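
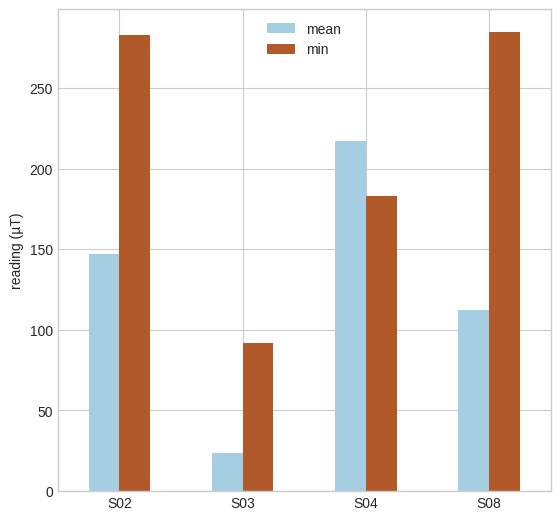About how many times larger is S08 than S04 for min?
≈ 1.57×

S08 ≈ 275, S04 ≈ 175; 275/175 ≈ 1.57.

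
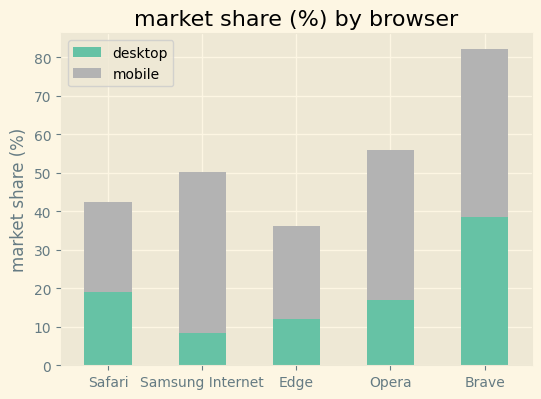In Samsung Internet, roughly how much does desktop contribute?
≈ 10

desktop top ≈ 10, bottom ≈ 0; segment ≈ 10.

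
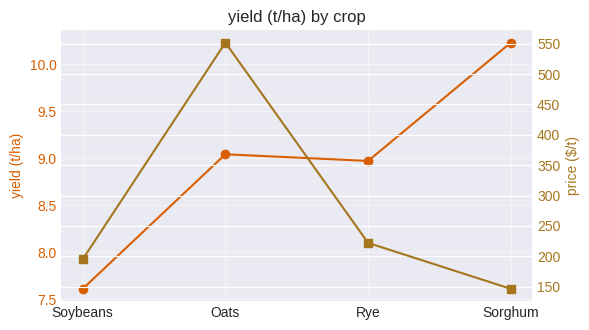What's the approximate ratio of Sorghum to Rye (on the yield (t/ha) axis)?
Sorghum ≈ 10.0, Rye ≈ 9.0; 10.0/9.0 ≈ 1.11.

≈ 1.11×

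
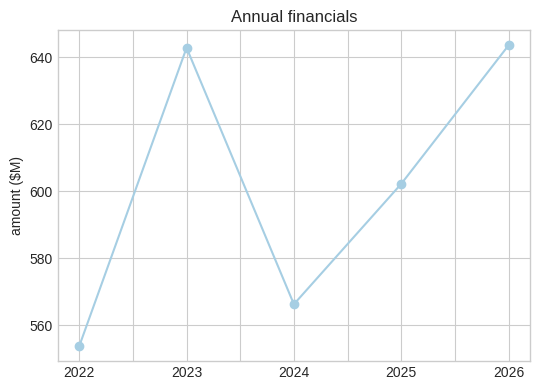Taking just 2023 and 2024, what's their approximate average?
≈ 605

(640 + 570) / 2 ≈ 605.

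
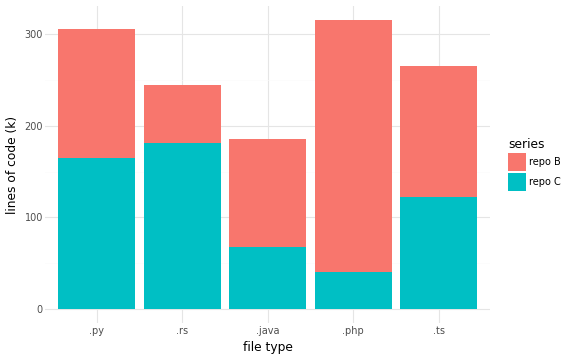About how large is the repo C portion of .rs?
≈ 200

repo C top ≈ 200, bottom ≈ 0; segment ≈ 200.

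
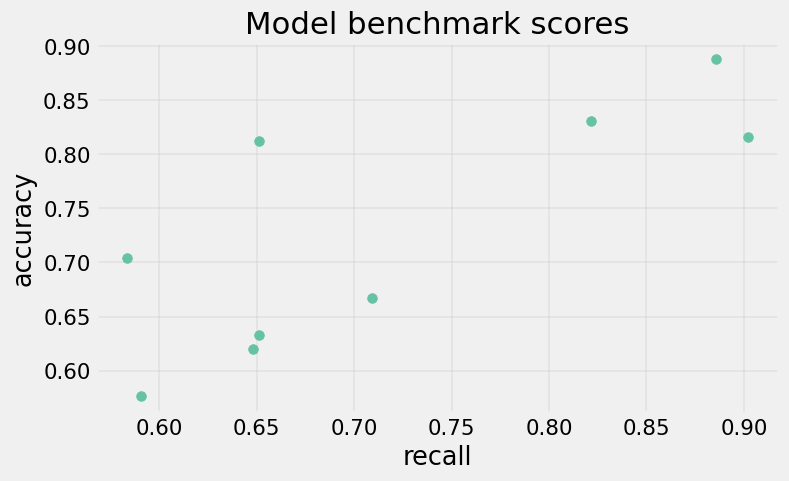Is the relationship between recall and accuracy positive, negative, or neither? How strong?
Points are positively correlated; strong (|r| ≈ 0.8).

positive, strong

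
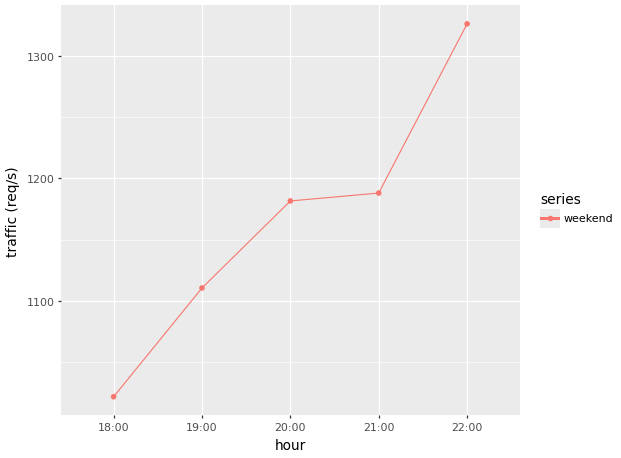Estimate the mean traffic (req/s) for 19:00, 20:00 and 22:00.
(1100 + 1200 + 1350) / 3 ≈ 1217.

≈ 1217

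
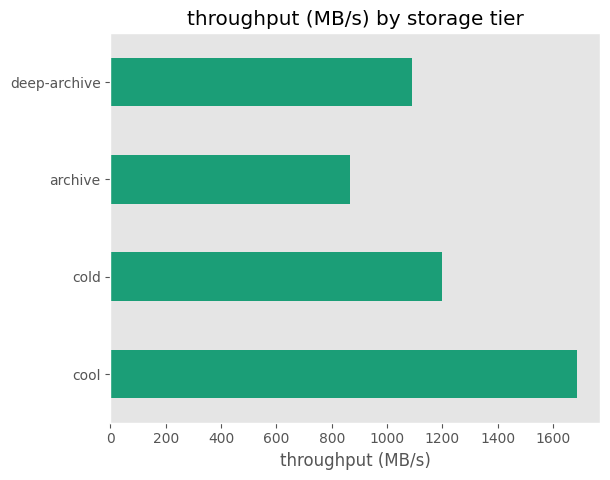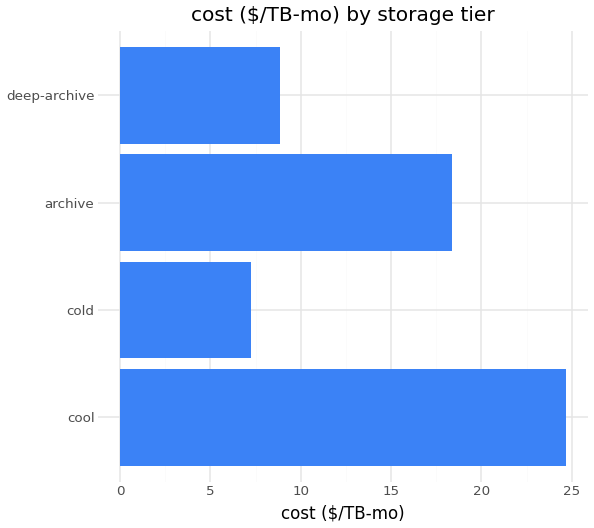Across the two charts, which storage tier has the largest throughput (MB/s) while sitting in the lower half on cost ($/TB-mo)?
cold

Chart 2 median cost ($/TB-mo) ≈ 15; below-median storage tiers: cold, deep-archive. Among those, cold has the highest throughput (MB/s) (≈ 1200).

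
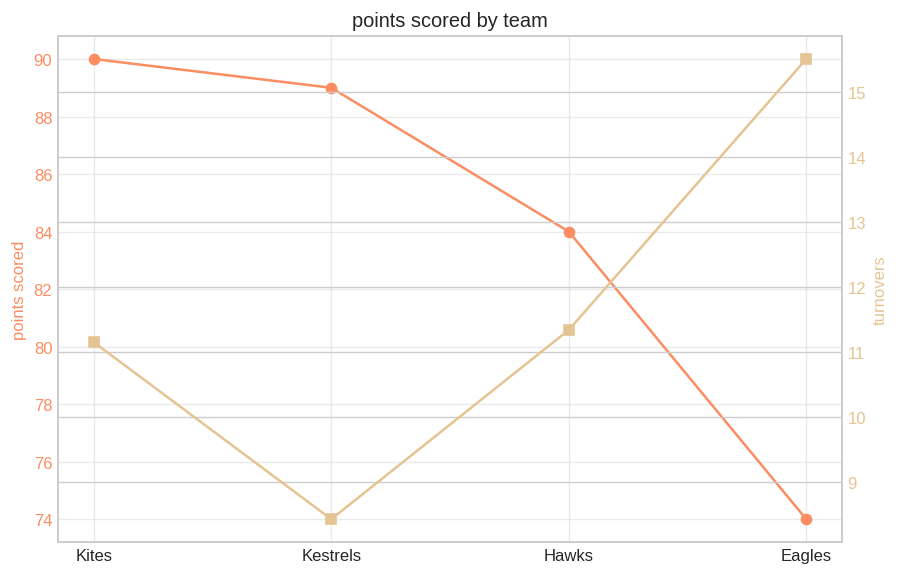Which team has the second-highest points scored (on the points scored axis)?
Kestrels

Top 3 (on the points scored axis): Kites ≈ 90, Kestrels ≈ 88, Hawks ≈ 84.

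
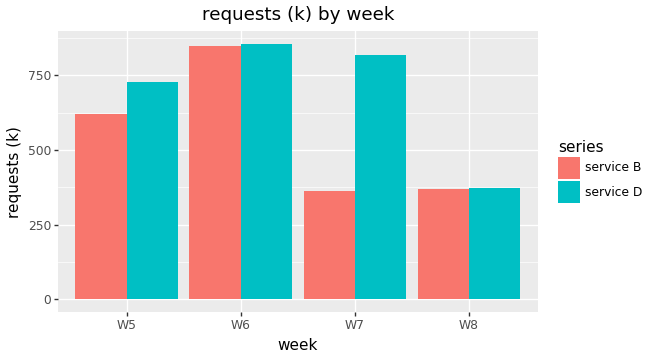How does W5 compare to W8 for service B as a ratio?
≈ 1.5×

W5 ≈ 600, W8 ≈ 400; 600/400 ≈ 1.5.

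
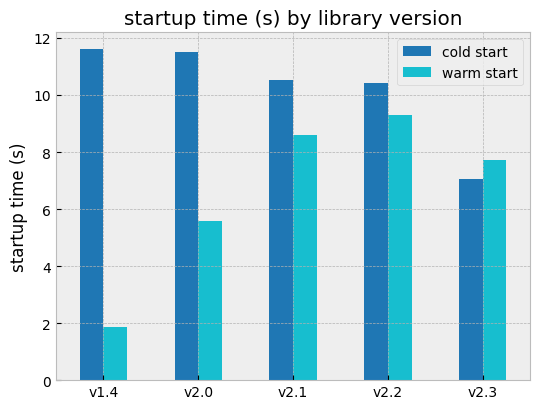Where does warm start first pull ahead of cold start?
v2.2: warm start ≈ 9 vs cold start ≈ 10 (not yet); v2.3: warm start ≈ 8 vs cold start ≈ 7 (first crossover).

v2.3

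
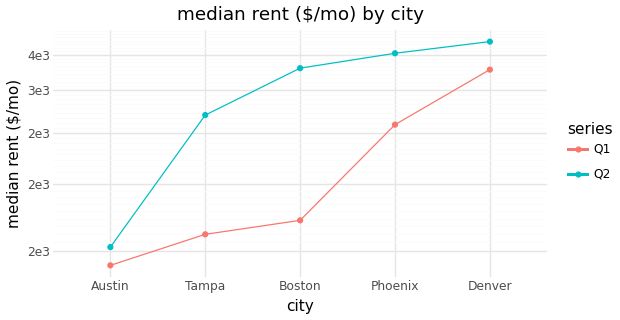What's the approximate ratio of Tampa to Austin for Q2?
Tampa ≈ 2600, Austin ≈ 1600; 2600/1600 ≈ 1.62.

≈ 1.62×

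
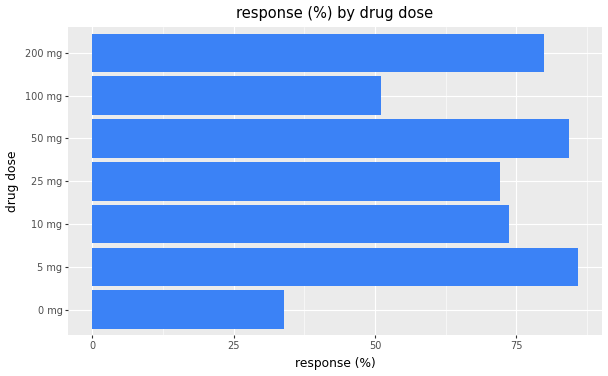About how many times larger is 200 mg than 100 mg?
≈ 1.6×

200 mg ≈ 80, 100 mg ≈ 50; 80/50 ≈ 1.6.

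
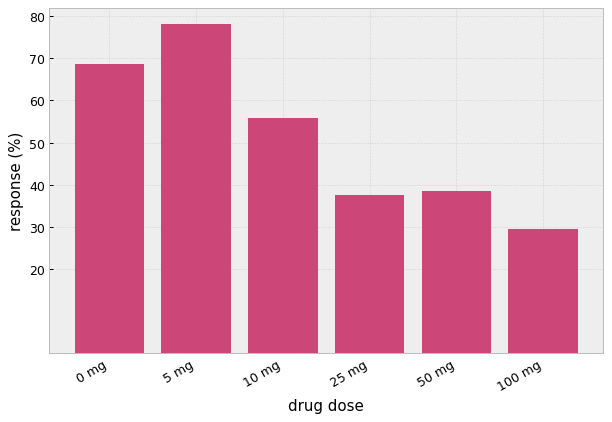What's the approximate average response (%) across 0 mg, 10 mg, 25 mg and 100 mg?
(70 + 60 + 40 + 30) / 4 ≈ 50.

≈ 50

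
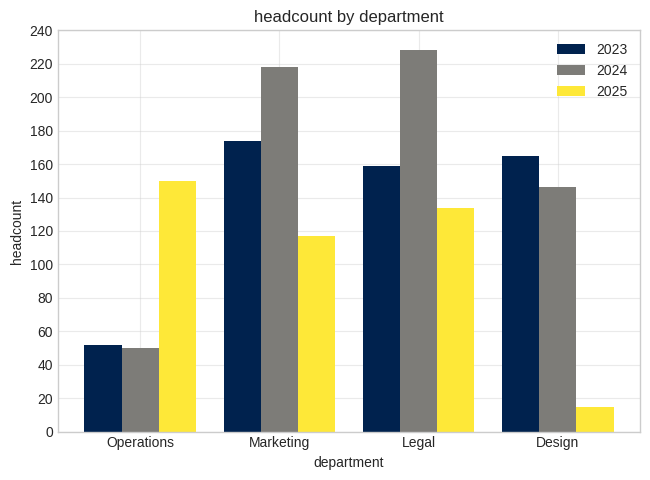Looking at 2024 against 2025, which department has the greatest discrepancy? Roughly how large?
Design, ≈ 120

Design: 2024 ≈ 140, 2025 ≈ 20 → gap ≈ 120. Next-largest (Marketing) is only ≈ 100.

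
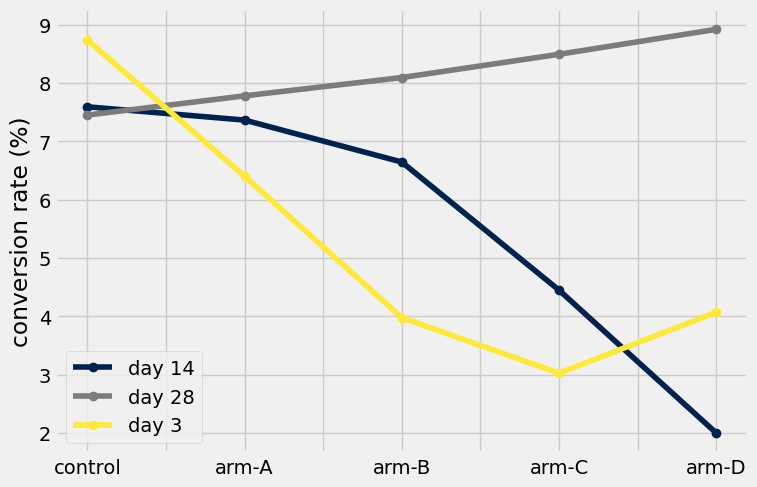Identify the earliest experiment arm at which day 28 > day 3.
arm-A

control: day 28 ≈ 7 vs day 3 ≈ 9 (not yet); arm-A: day 28 ≈ 8 vs day 3 ≈ 6 (first crossover).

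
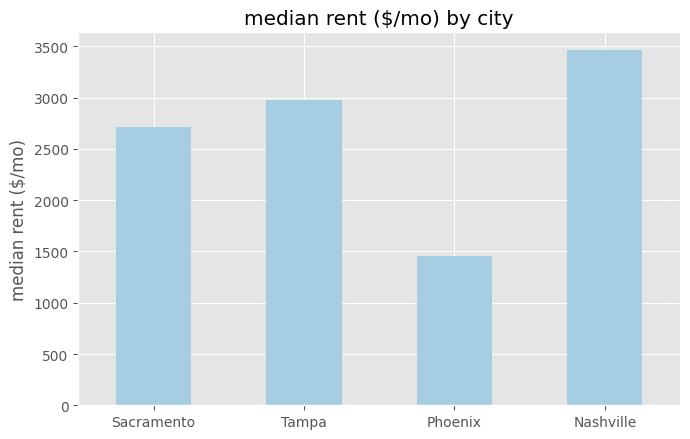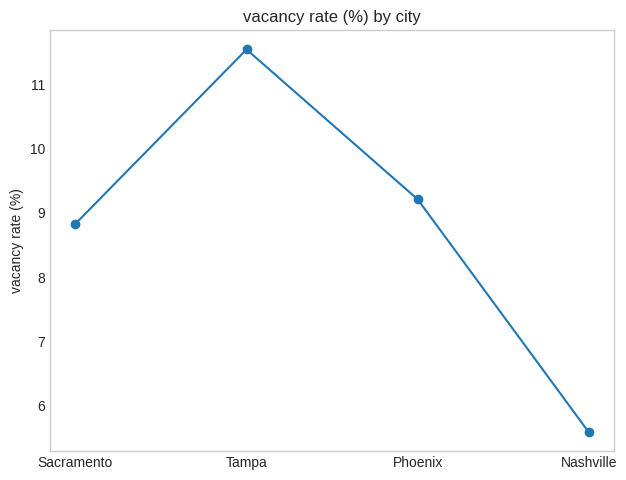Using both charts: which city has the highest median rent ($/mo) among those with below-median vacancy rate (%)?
Chart 2 median vacancy rate (%) ≈ 10; below-median cities: Sacramento, Nashville. Among those, Nashville has the highest median rent ($/mo) (≈ 3500).

Nashville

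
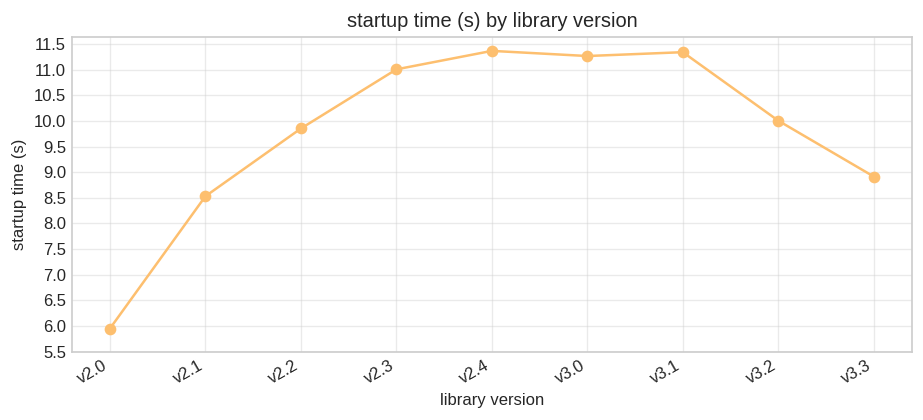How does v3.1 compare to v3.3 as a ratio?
≈ 1.28×

v3.1 ≈ 11.5, v3.3 ≈ 9.0; 11.5/9.0 ≈ 1.28.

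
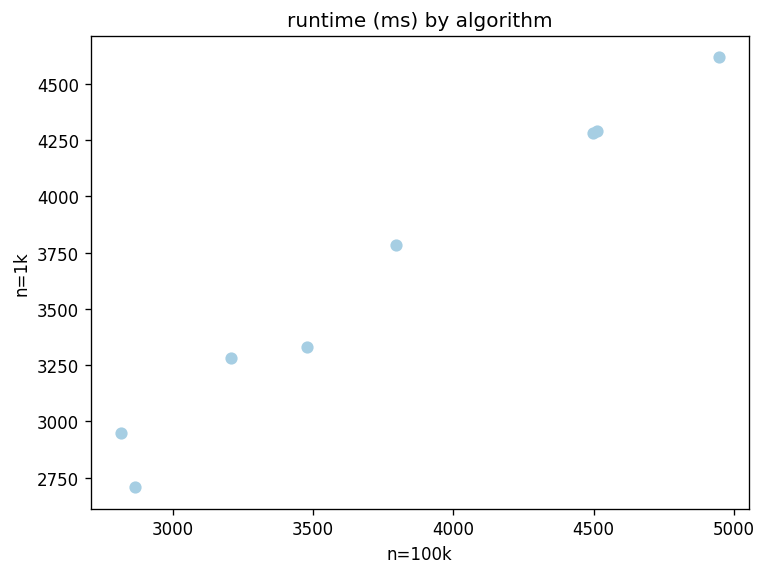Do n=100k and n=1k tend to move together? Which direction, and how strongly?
positive, strong

Points are positively correlated; strong (|r| ≈ 1.0).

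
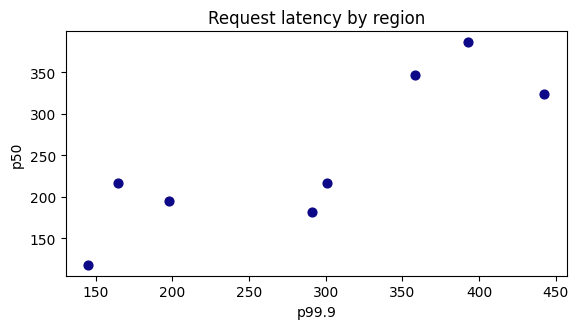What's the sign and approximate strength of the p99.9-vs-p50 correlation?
Points are positively correlated; strong (|r| ≈ 0.8).

positive, strong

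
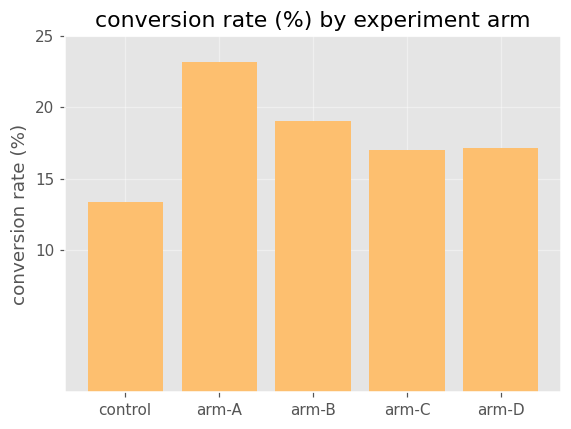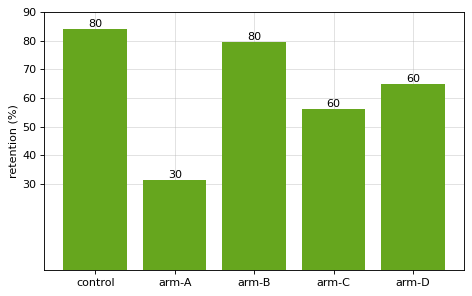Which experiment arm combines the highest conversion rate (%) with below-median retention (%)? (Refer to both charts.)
Chart 2 median retention (%) ≈ 60; below-median experiment arms: arm-A, arm-C. Among those, arm-A has the highest conversion rate (%) (≈ 25).

arm-A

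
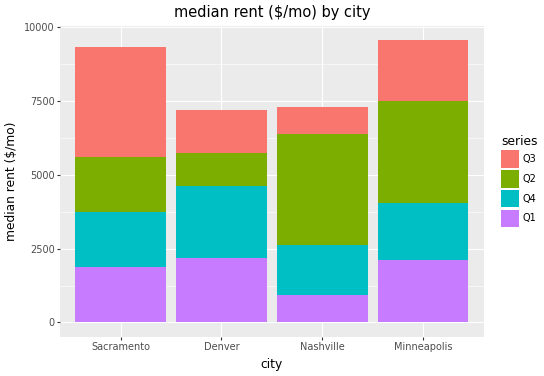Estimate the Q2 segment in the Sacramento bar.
Q2 top ≈ 6000, bottom ≈ 4000; segment ≈ 2000.

≈ 2000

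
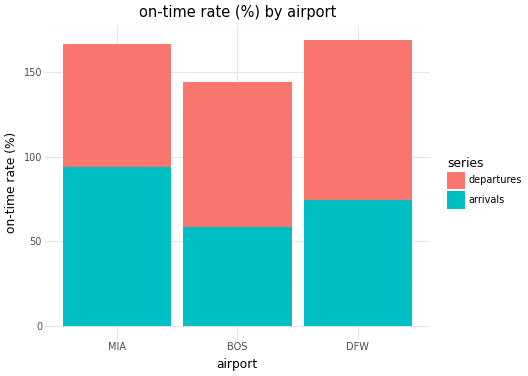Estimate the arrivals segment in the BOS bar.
≈ 60

arrivals top ≈ 60, bottom ≈ 0; segment ≈ 60.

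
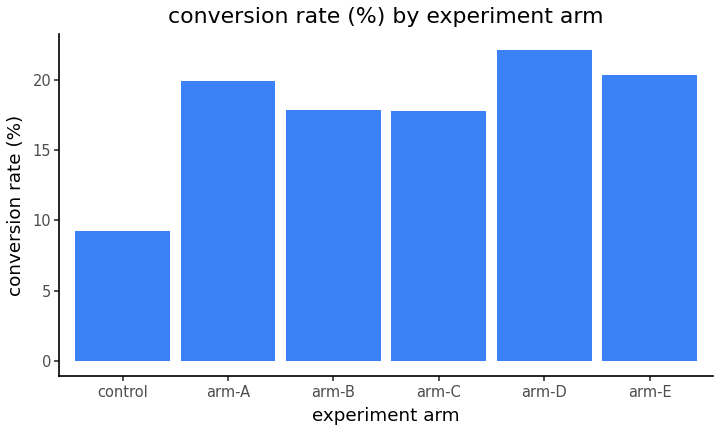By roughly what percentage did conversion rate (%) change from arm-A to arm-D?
≈ +10%

arm-A ≈ 20, arm-D ≈ 22; (22 − 20) / 20 ≈ +10%.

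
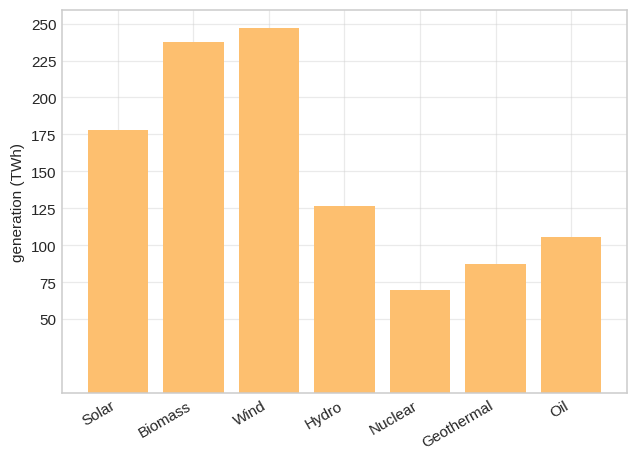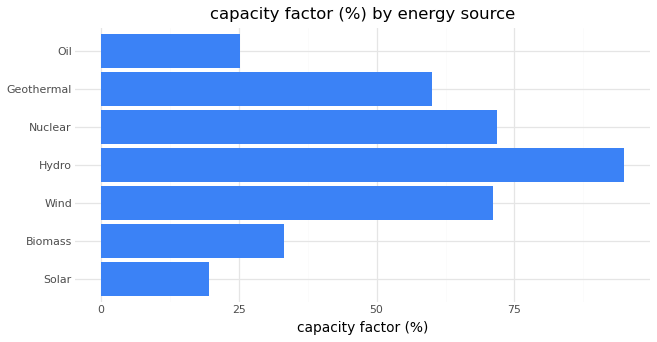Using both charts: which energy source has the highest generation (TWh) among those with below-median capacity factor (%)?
Chart 2 median capacity factor (%) ≈ 60; below-median energy sources: Solar, Biomass, Oil. Among those, Biomass has the highest generation (TWh) (≈ 225).

Biomass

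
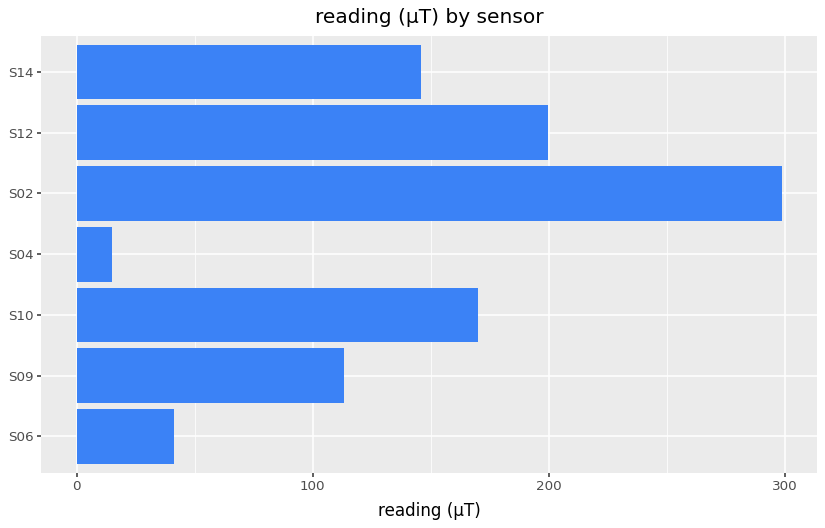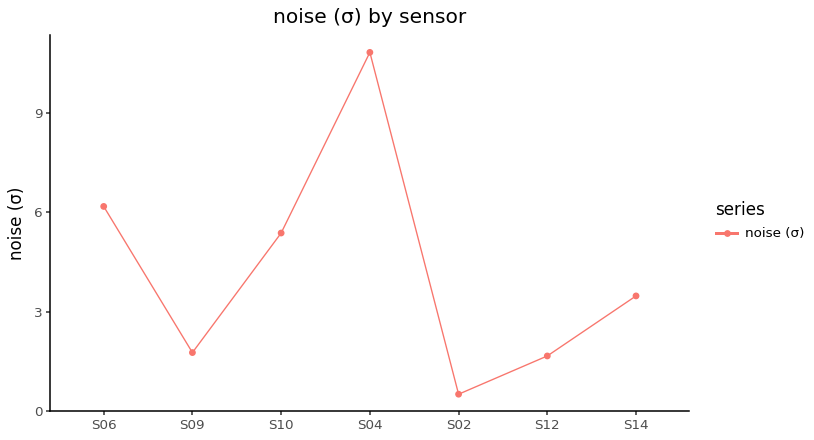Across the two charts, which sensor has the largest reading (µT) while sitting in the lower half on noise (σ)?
Chart 2 median noise (σ) ≈ 3; below-median sensors: S09, S02, S12. Among those, S02 has the highest reading (µT) (≈ 300).

S02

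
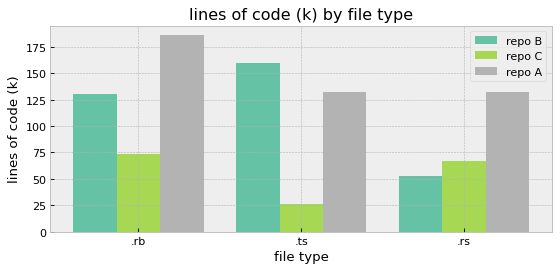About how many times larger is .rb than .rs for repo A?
≈ 1.29×

.rb ≈ 180, .rs ≈ 140; 180/140 ≈ 1.29.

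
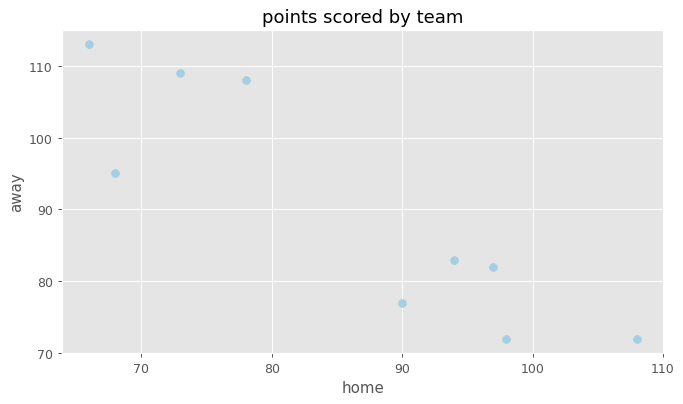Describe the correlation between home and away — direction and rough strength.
Points are negatively correlated; strong (|r| ≈ 0.9).

negative, strong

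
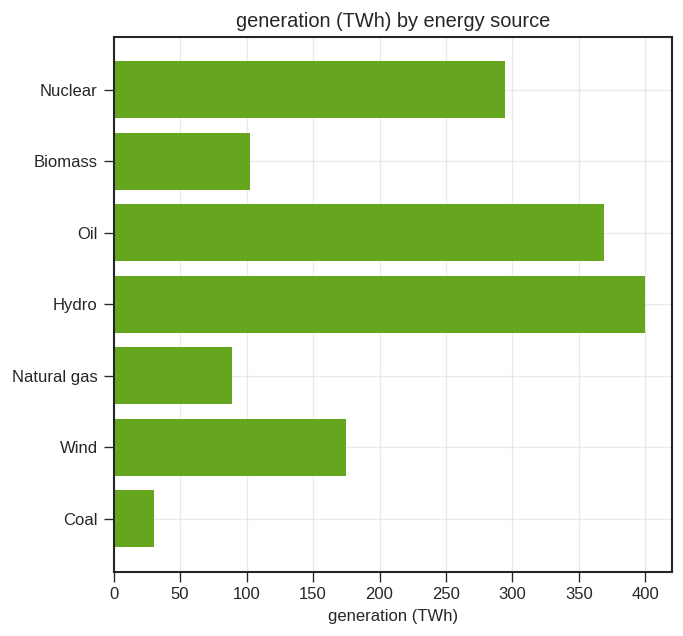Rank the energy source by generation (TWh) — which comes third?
Top 4: Hydro ≈ 400, Oil ≈ 350, Nuclear ≈ 300, Wind ≈ 200.

Nuclear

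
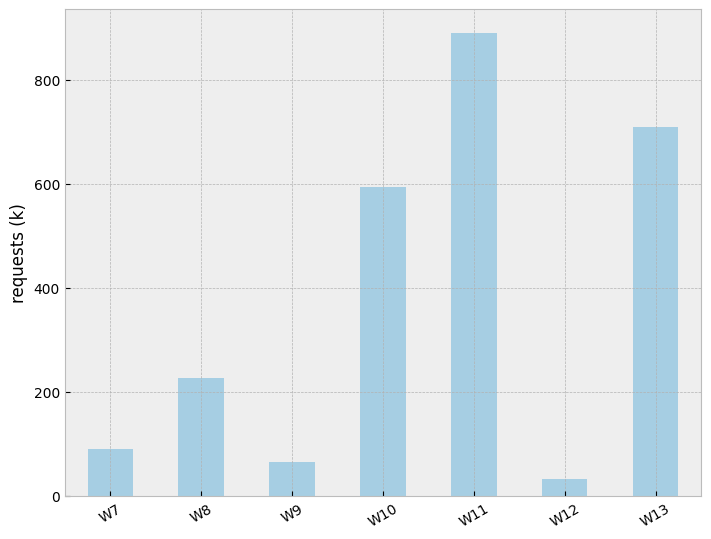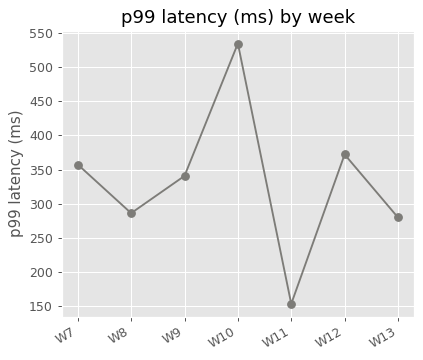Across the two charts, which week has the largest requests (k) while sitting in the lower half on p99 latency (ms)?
W11

Chart 2 median p99 latency (ms) ≈ 350; below-median weeks: W8, W11, W13. Among those, W11 has the highest requests (k) (≈ 900).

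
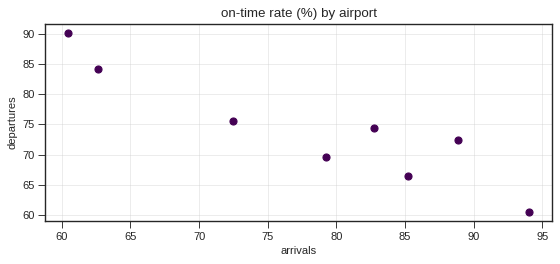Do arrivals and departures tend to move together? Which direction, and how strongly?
negative, strong

Points are negatively correlated; strong (|r| ≈ 0.9).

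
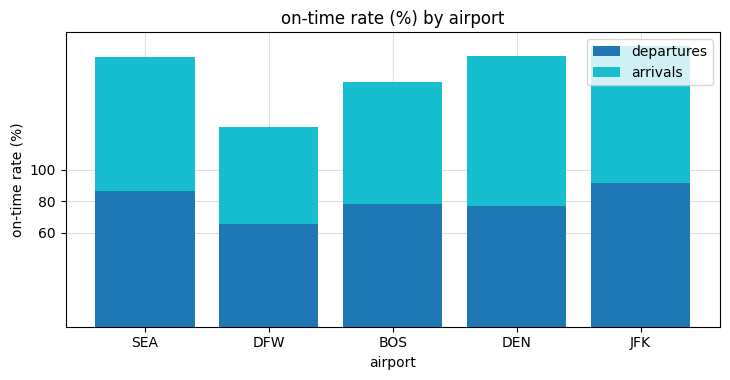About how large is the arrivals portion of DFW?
≈ 60

arrivals top ≈ 120, bottom ≈ 60; segment ≈ 60.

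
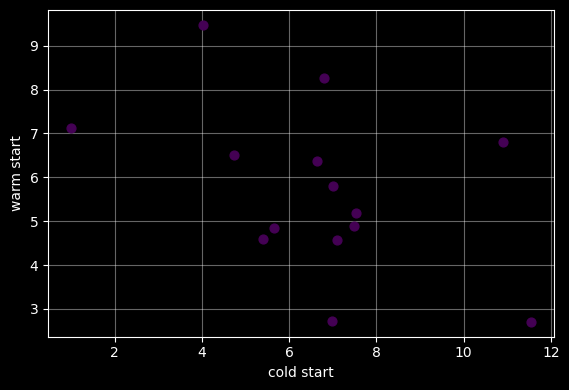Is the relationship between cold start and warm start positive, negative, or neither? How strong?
Points are negatively correlated; moderate (|r| ≈ 0.5).

negative, moderate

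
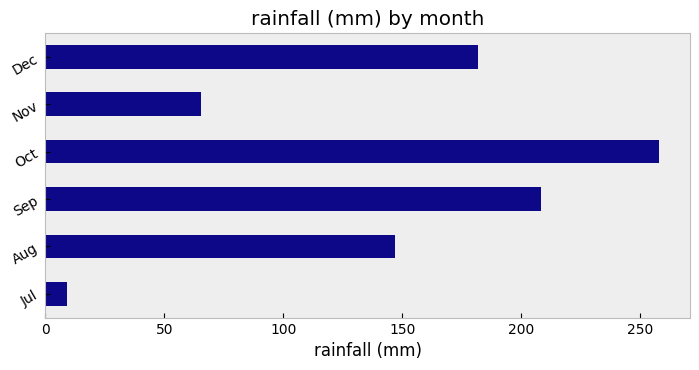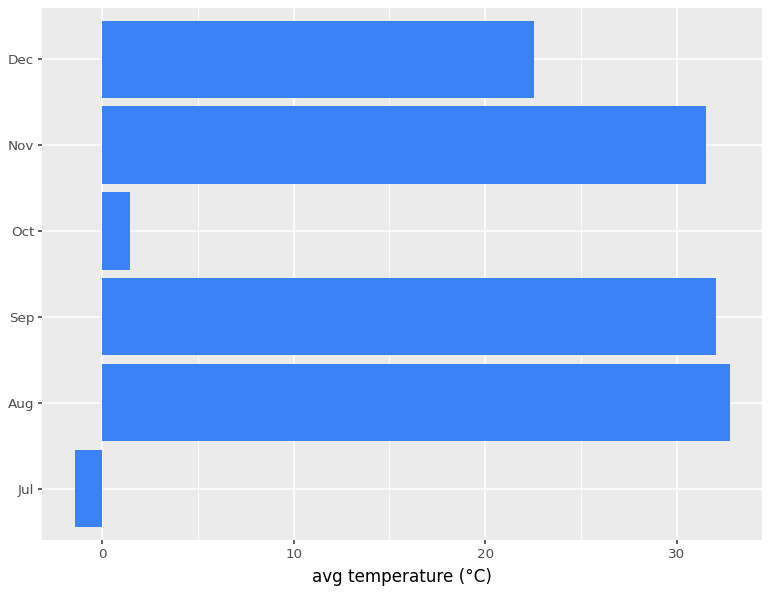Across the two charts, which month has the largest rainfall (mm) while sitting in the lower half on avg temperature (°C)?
Oct

Chart 2 median avg temperature (°C) ≈ 25; below-median months: Jul, Oct, Dec. Among those, Oct has the highest rainfall (mm) (≈ 250).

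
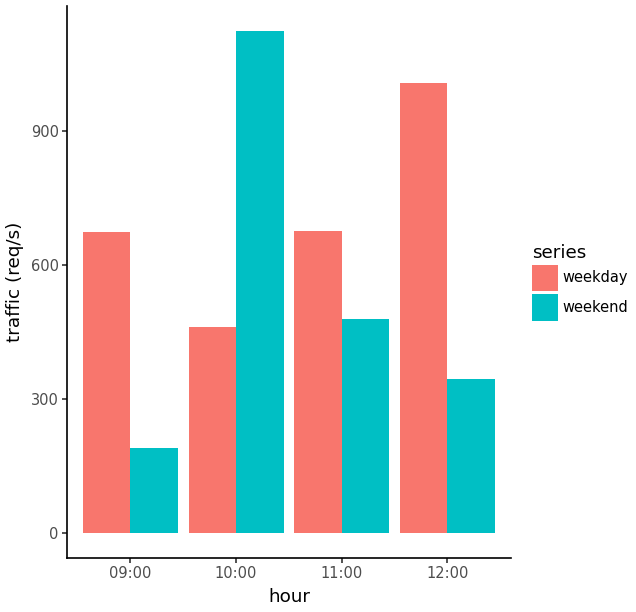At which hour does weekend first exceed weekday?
09:00: weekend ≈ 200 vs weekday ≈ 700 (not yet); 10:00: weekend ≈ 1100 vs weekday ≈ 500 (first crossover).

10:00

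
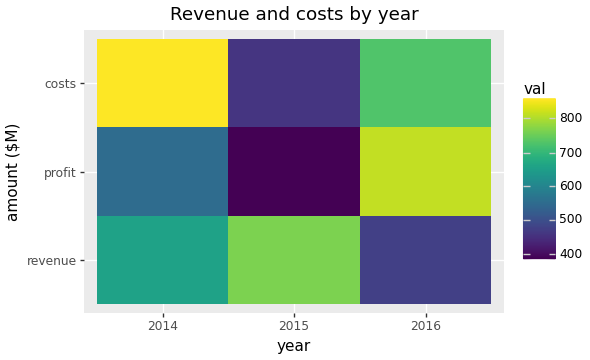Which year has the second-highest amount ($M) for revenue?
Top 3 for revenue: 2015 ≈ 750, 2014 ≈ 650, 2016 ≈ 450.

2014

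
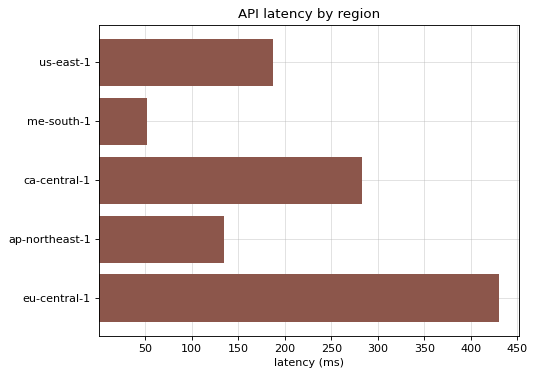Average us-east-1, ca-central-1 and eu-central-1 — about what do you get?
≈ 317

(200 + 300 + 450) / 3 ≈ 317.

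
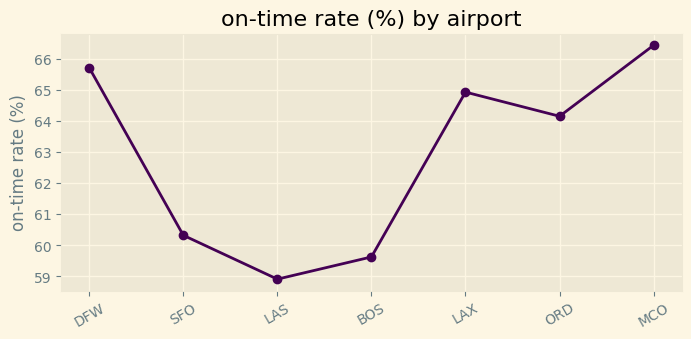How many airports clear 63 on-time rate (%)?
Above 63: DFW, LAX, ORD, MCO.

4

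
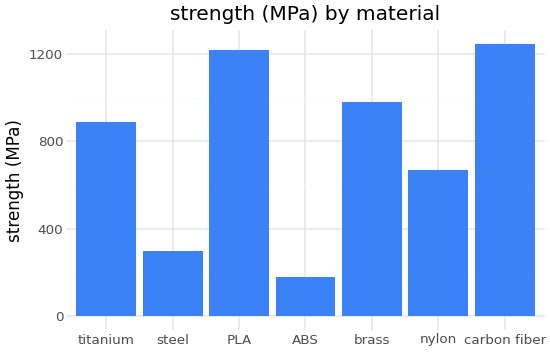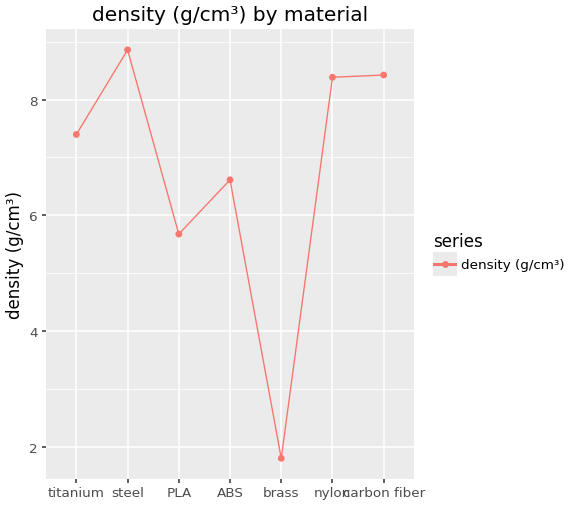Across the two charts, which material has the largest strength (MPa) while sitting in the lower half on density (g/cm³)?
Chart 2 median density (g/cm³) ≈ 7; below-median materials: PLA, ABS, brass. Among those, PLA has the highest strength (MPa) (≈ 1200).

PLA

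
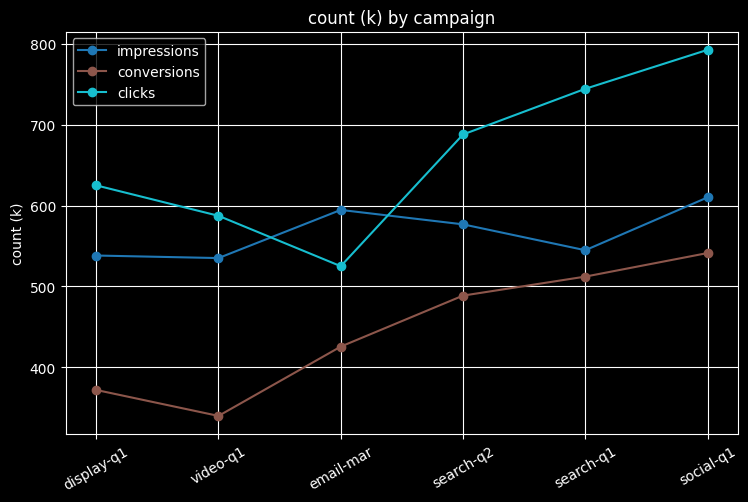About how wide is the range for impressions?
≈ 50

Max social-q1 ≈ 600, min video-q1 ≈ 550; range ≈ 50.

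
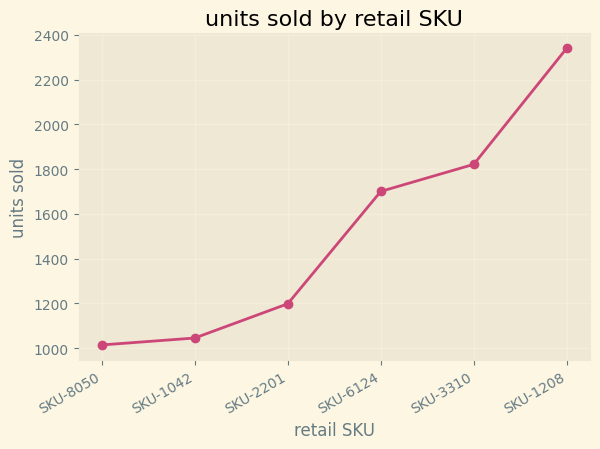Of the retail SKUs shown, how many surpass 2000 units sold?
1

Above 2000: SKU-1208.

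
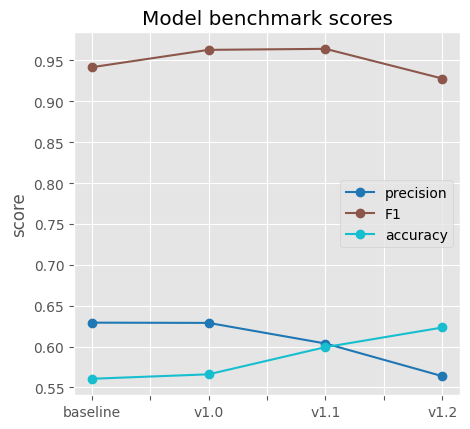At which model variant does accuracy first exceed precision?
v1.1: accuracy ≈ 0.60 vs precision ≈ 0.60 (not yet); v1.2: accuracy ≈ 0.60 vs precision ≈ 0.55 (first crossover).

v1.2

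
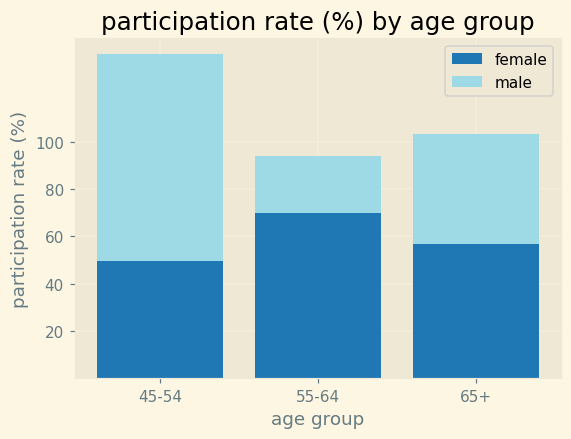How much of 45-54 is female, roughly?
≈ 40

female top ≈ 40, bottom ≈ 0; segment ≈ 40.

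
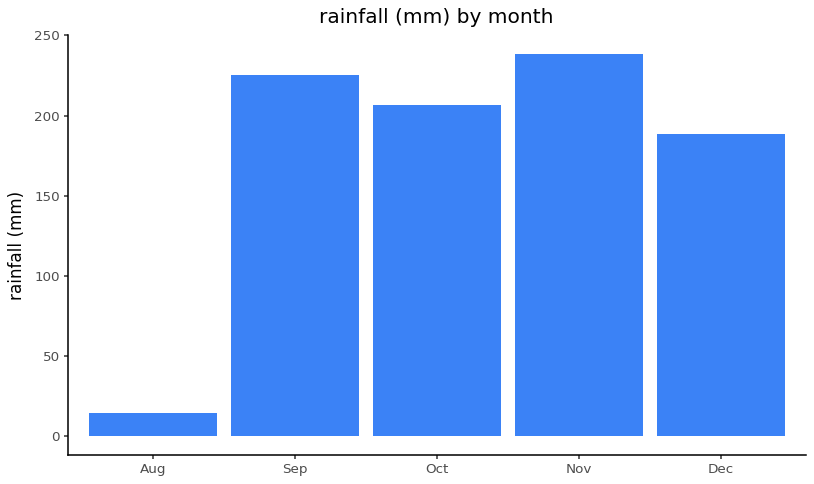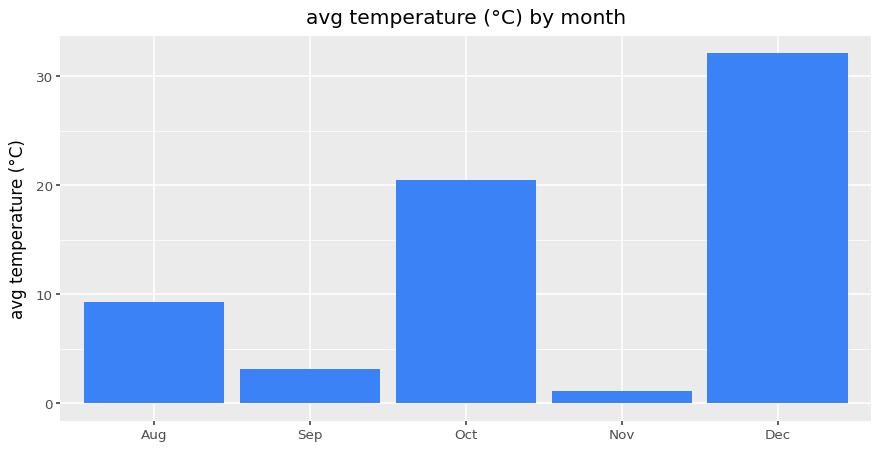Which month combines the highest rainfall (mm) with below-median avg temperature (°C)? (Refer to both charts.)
Nov

Chart 2 median avg temperature (°C) ≈ 10; below-median months: Sep, Nov. Among those, Nov has the highest rainfall (mm) (≈ 250).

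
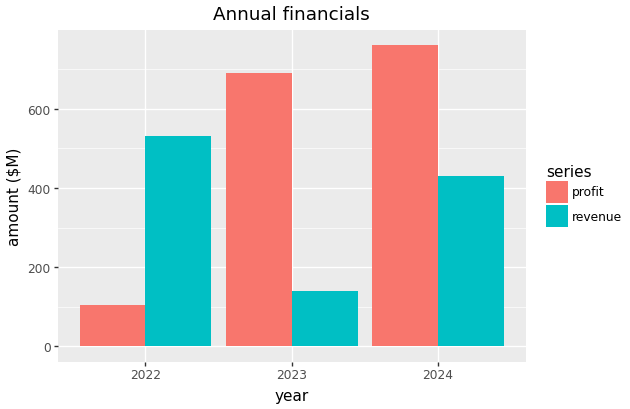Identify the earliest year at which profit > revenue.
2023

2022: profit ≈ 100 vs revenue ≈ 500 (not yet); 2023: profit ≈ 700 vs revenue ≈ 100 (first crossover).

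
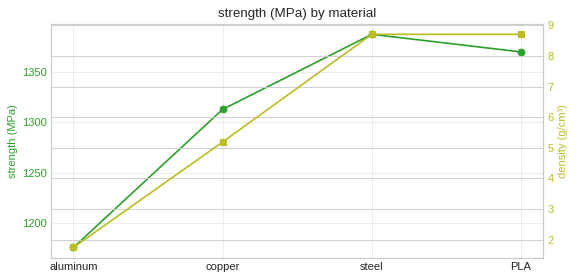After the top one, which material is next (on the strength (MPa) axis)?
PLA

Top 3 (on the strength (MPa) axis): steel ≈ 1380, PLA ≈ 1360, copper ≈ 1320.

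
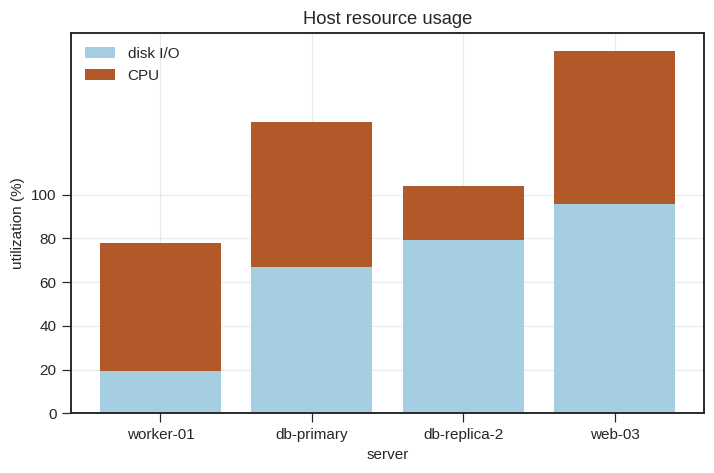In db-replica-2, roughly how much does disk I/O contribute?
≈ 80

disk I/O top ≈ 80, bottom ≈ 0; segment ≈ 80.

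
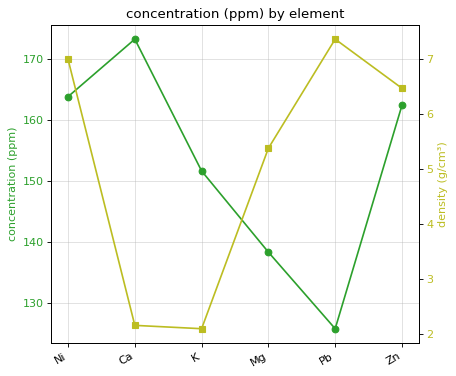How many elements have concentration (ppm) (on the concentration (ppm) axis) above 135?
Above 135: Ni, Ca, K, Mg, Zn.

5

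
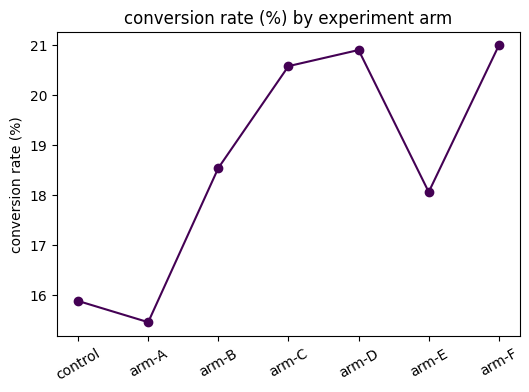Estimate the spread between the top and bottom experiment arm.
Max arm-F ≈ 21.0, min arm-A ≈ 15.5; range ≈ 5.5.

≈ 5.5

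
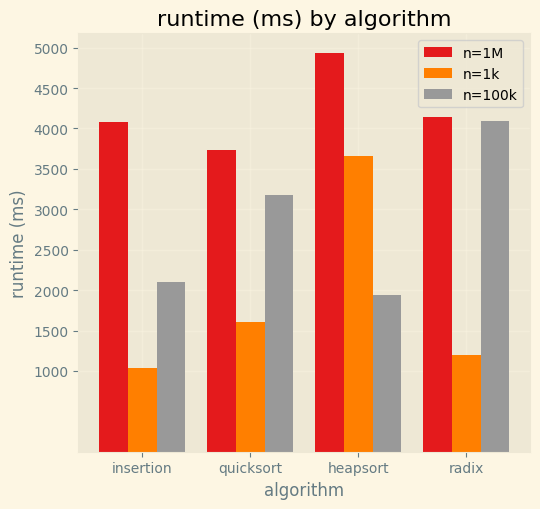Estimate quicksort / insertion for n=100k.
quicksort ≈ 3000, insertion ≈ 2000; 3000/2000 ≈ 1.5.

≈ 1.5×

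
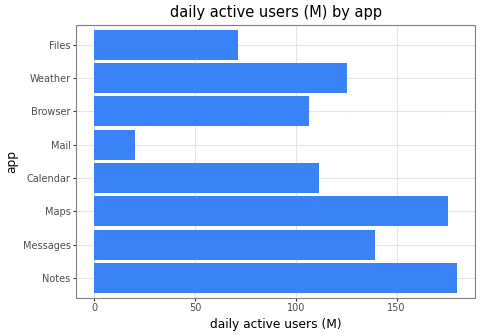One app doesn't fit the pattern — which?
Mail

Mail ≈ 20; the rest sit between ≈ 80 and ≈ 180.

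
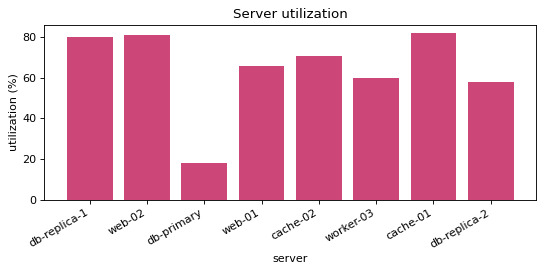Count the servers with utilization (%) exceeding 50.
7

Above 50: db-replica-1, web-02, web-01, cache-02, worker-03, cache-01, db-replica-2.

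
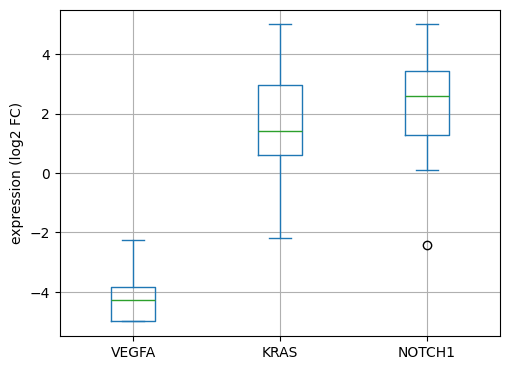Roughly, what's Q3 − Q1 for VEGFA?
Q3 ≈ -4.0, Q1 ≈ -5.0; IQR ≈ 1.0.

≈ 1.0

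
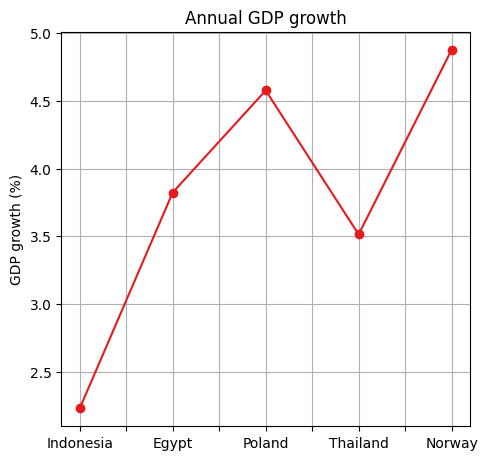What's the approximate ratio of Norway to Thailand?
≈ 1.43×

Norway ≈ 5.0, Thailand ≈ 3.5; 5.0/3.5 ≈ 1.43.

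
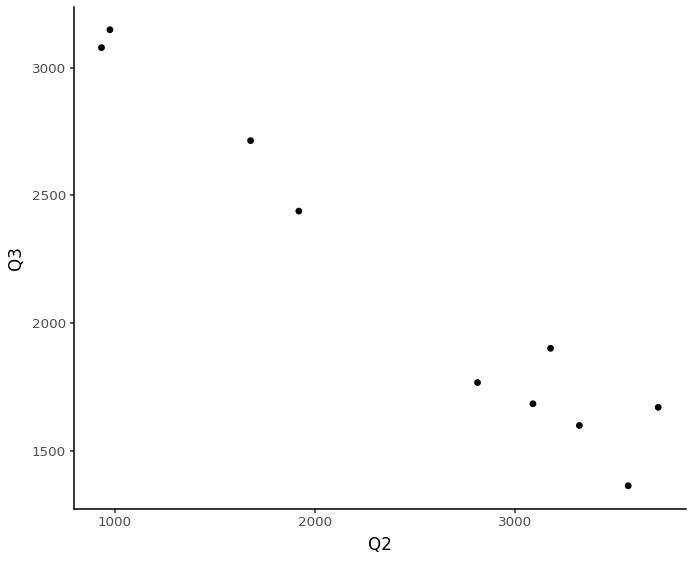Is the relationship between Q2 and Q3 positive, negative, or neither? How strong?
negative, strong

Points are negatively correlated; strong (|r| ≈ 1.0).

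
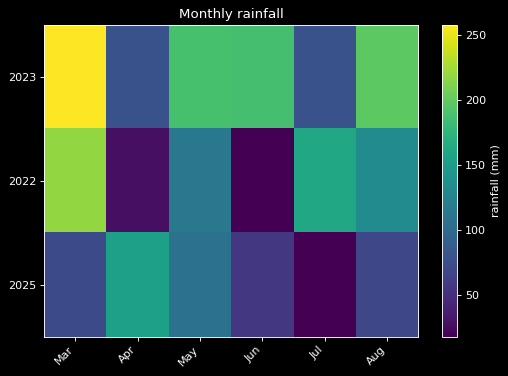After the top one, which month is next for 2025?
Top 3 for 2025: Apr ≈ 160, May ≈ 100, Mar ≈ 80.

May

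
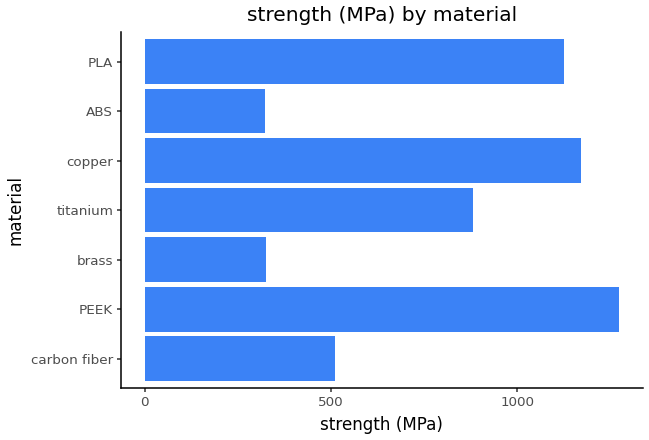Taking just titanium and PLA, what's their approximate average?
(800 + 1200) / 2 ≈ 1000.

≈ 1000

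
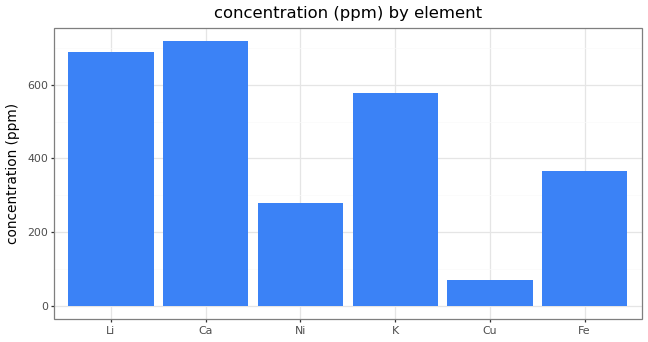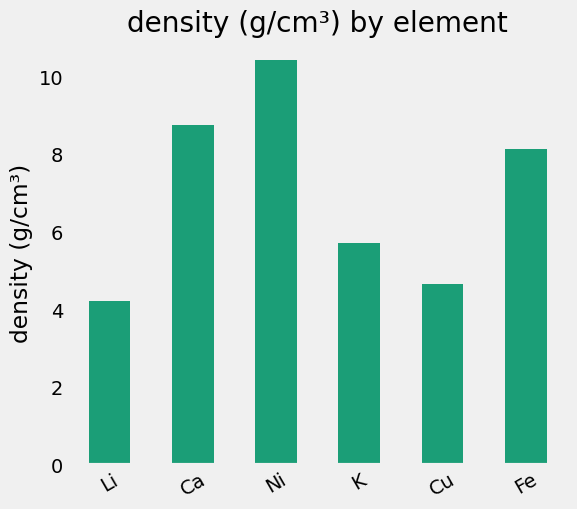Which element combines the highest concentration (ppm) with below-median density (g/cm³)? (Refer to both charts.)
Chart 2 median density (g/cm³) ≈ 7; below-median elements: Li, K, Cu. Among those, Li has the highest concentration (ppm) (≈ 700).

Li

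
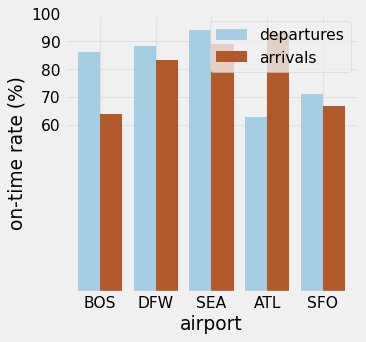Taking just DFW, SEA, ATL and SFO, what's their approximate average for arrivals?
≈ 82

(80 + 90 + 90 + 70) / 4 ≈ 82.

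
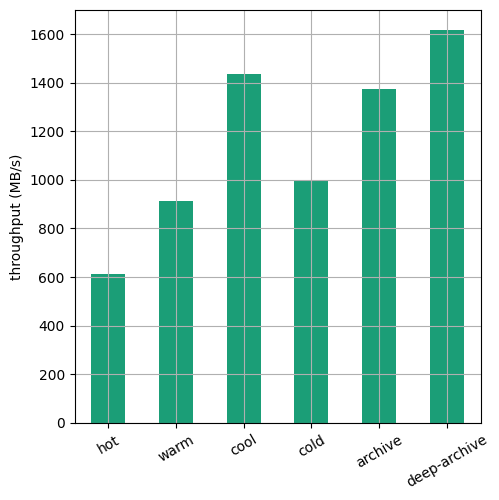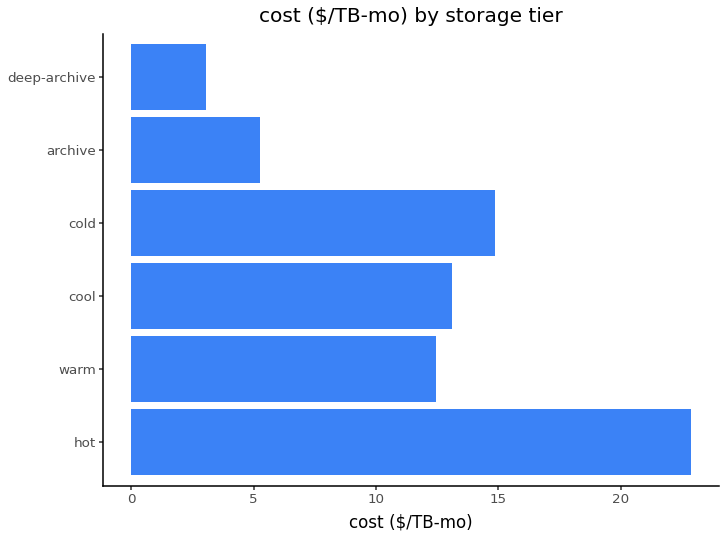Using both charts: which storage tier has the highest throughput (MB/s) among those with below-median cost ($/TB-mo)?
Chart 2 median cost ($/TB-mo) ≈ 15; below-median storage tiers: warm, archive, deep-archive. Among those, deep-archive has the highest throughput (MB/s) (≈ 1600).

deep-archive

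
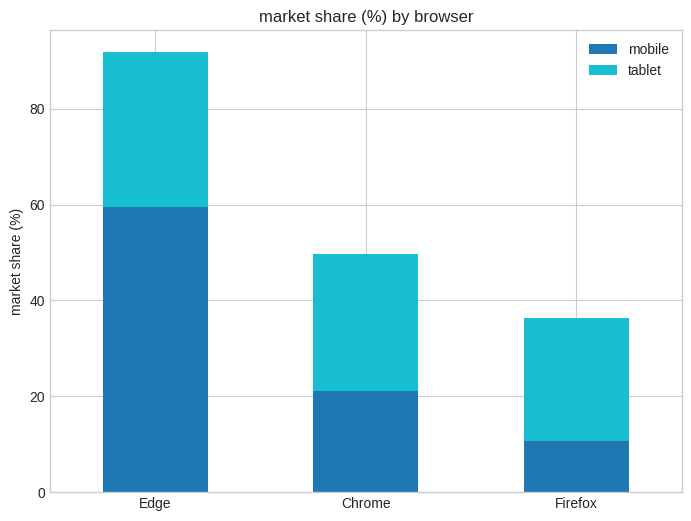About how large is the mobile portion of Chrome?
mobile top ≈ 20, bottom ≈ 0; segment ≈ 20.

≈ 20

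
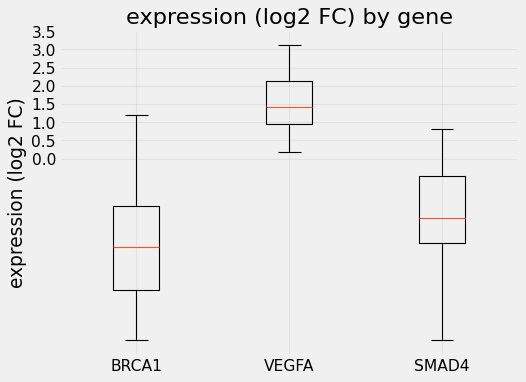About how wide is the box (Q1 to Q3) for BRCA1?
Q3 ≈ -1.5, Q1 ≈ -3.5; IQR ≈ 2.0.

≈ 2.0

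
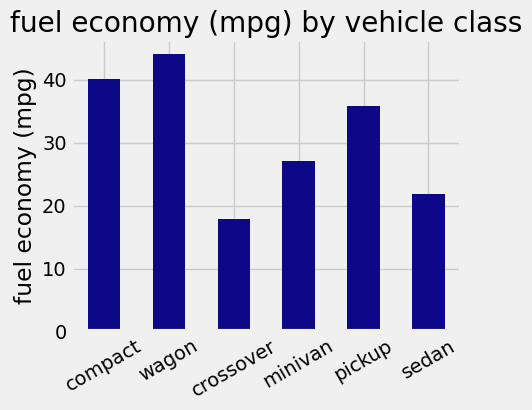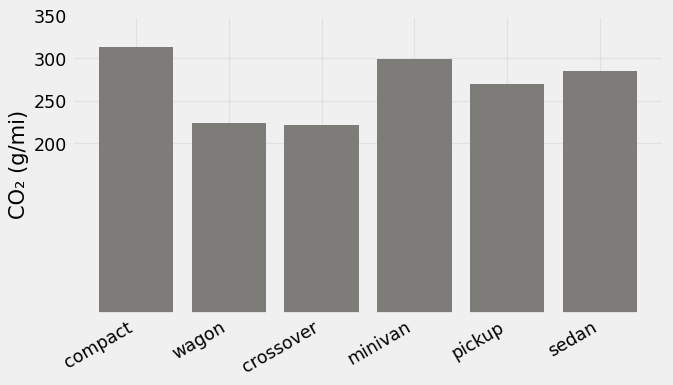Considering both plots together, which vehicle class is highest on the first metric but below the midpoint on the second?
Chart 2 median CO₂ (g/mi) ≈ 300; below-median vehicle classes: wagon, crossover, pickup. Among those, wagon has the highest fuel economy (mpg) (≈ 45).

wagon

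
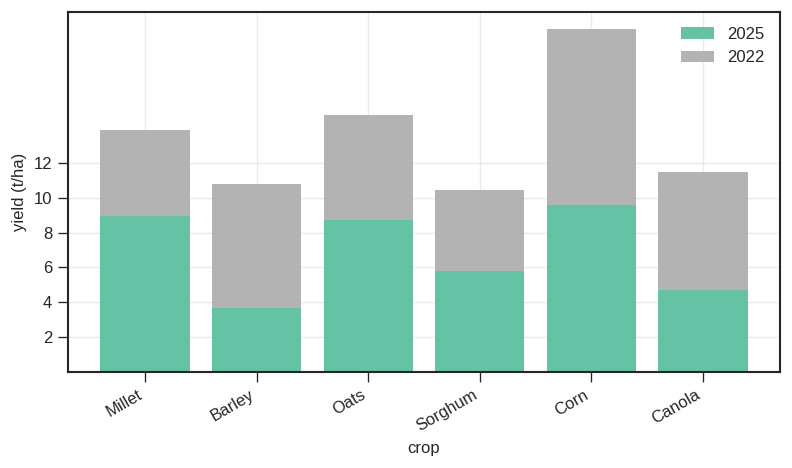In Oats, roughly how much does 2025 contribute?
2025 top ≈ 8, bottom ≈ 0; segment ≈ 8.

≈ 8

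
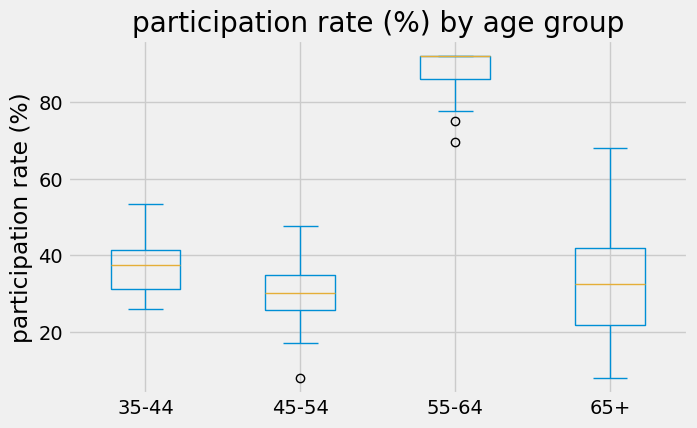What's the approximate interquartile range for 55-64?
≈ 5

Q3 ≈ 90, Q1 ≈ 85; IQR ≈ 5.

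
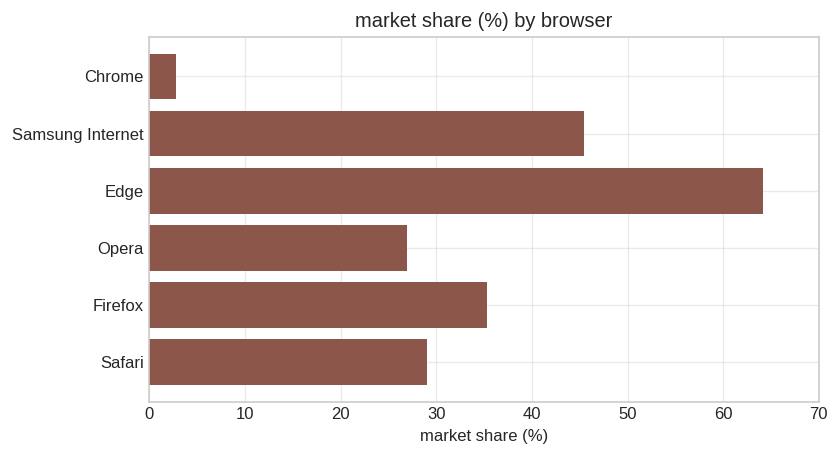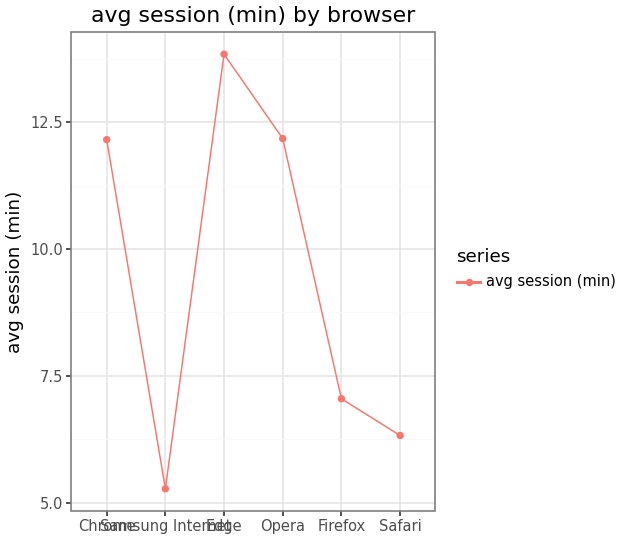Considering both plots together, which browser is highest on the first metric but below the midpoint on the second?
Samsung Internet

Chart 2 median avg session (min) ≈ 10; below-median browsers: Samsung Internet, Firefox, Safari. Among those, Samsung Internet has the highest market share (%) (≈ 50).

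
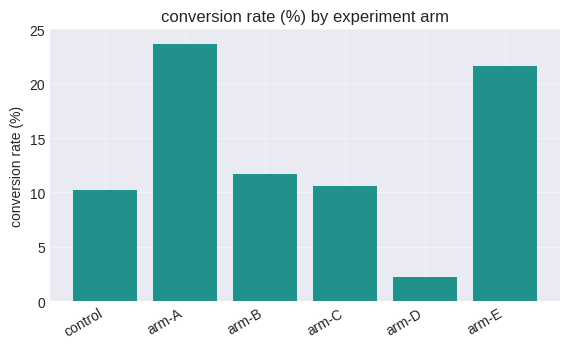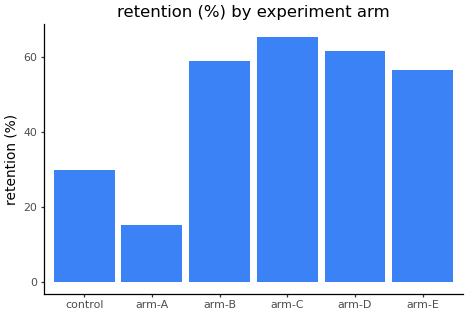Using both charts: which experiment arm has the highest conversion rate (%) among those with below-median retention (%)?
arm-A

Chart 2 median retention (%) ≈ 60; below-median experiment arms: control, arm-A, arm-E. Among those, arm-A has the highest conversion rate (%) (≈ 25).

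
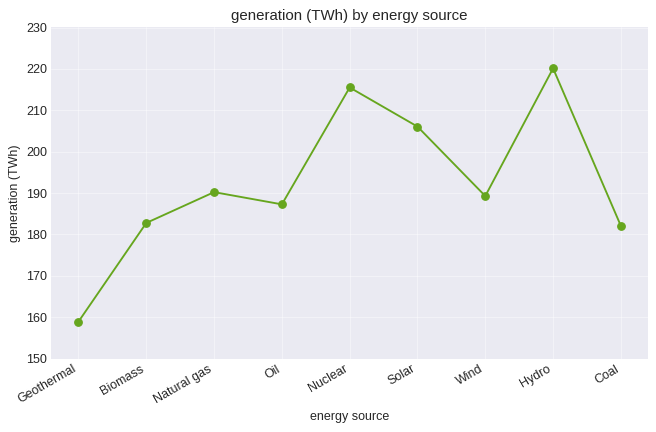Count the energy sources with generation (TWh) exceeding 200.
Above 200: Nuclear, Solar, Hydro.

3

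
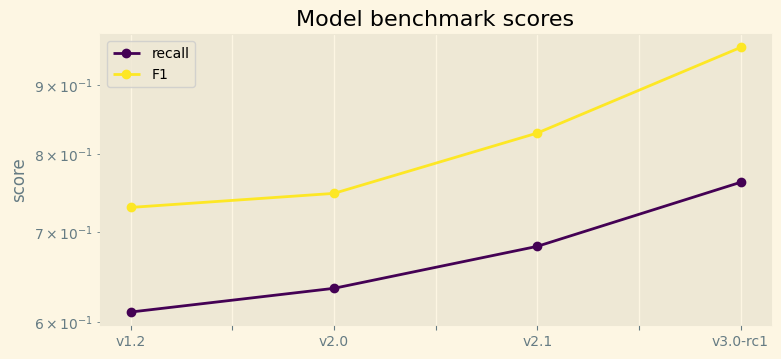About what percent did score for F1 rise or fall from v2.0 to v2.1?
≈ +13.3%

v2.0 ≈ 0.75, v2.1 ≈ 0.85; (0.85 − 0.75) / 0.75 ≈ +13.3%.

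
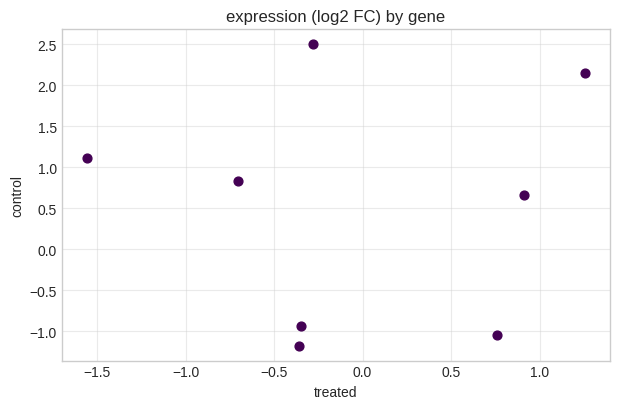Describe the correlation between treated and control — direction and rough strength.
no clear correlation

Points are roughly uncorrelated; weak (|r| ≈ 0.0).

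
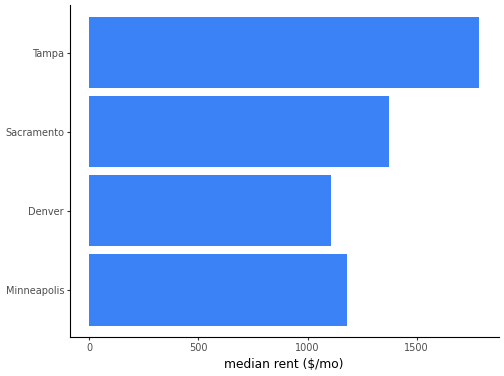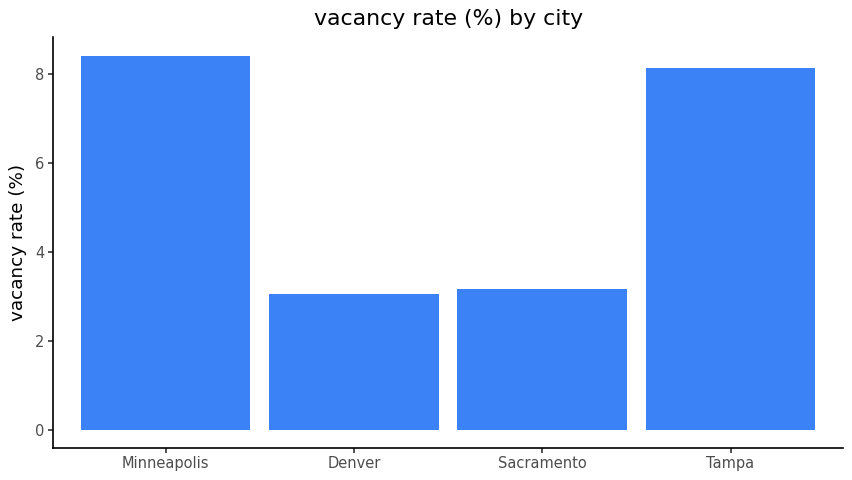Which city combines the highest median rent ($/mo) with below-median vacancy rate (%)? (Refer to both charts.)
Chart 2 median vacancy rate (%) ≈ 6; below-median cities: Denver, Sacramento. Among those, Sacramento has the highest median rent ($/mo) (≈ 1400).

Sacramento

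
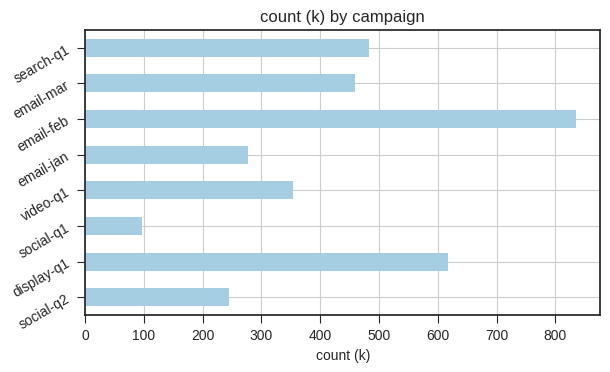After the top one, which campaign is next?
display-q1

Top 3: email-feb ≈ 800, display-q1 ≈ 600, search-q1 ≈ 500.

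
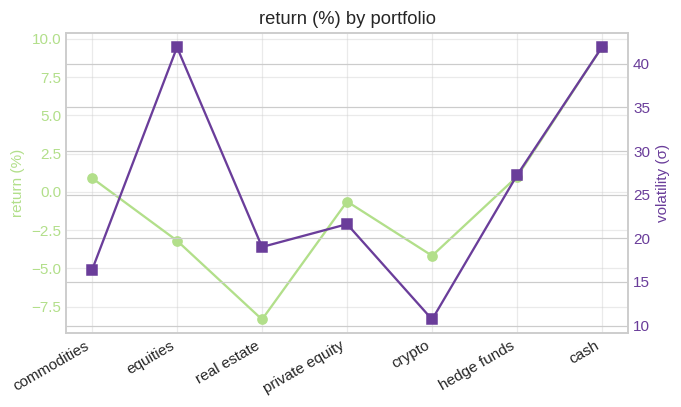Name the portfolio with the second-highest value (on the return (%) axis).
hedge funds

Top 3 (on the return (%) axis): cash ≈ 10, hedge funds ≈ 2, commodities ≈ 0.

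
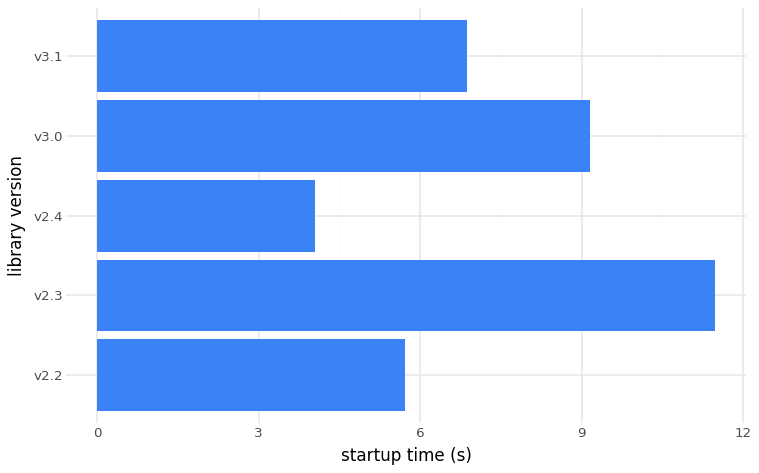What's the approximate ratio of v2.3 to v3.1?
v2.3 ≈ 11, v3.1 ≈ 7; 11/7 ≈ 1.57.

≈ 1.57×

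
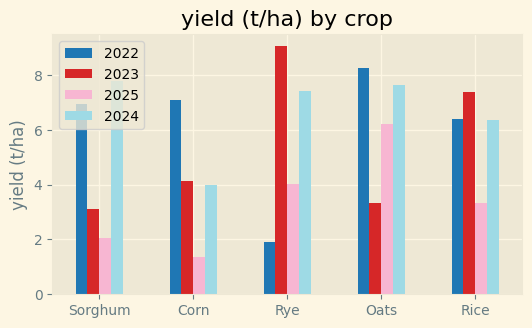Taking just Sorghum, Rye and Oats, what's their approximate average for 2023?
≈ 5

(3 + 9 + 3) / 3 ≈ 5.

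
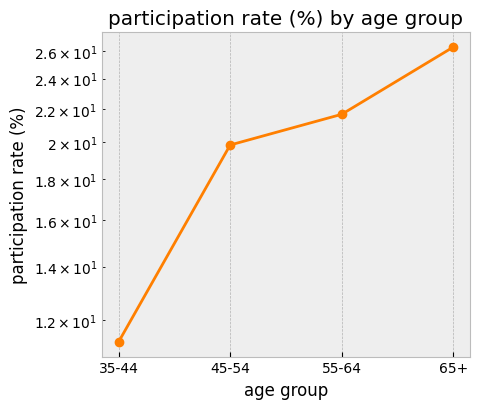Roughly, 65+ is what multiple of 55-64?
65+ ≈ 26, 55-64 ≈ 22; 26/22 ≈ 1.18.

≈ 1.18×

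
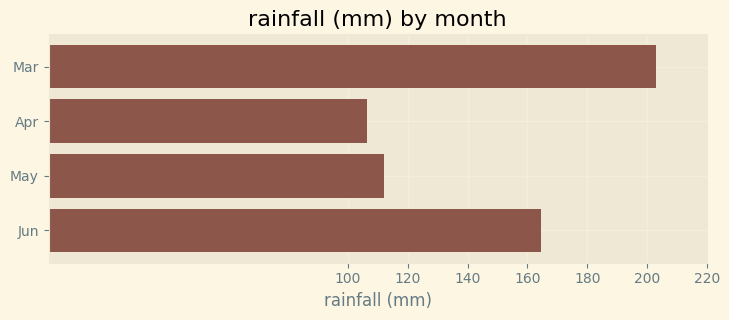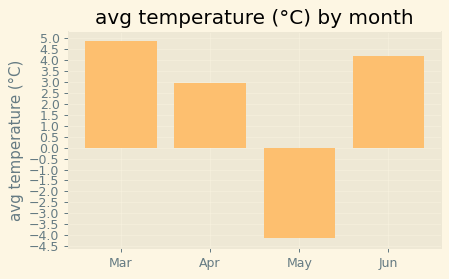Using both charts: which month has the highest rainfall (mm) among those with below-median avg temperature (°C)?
Chart 2 median avg temperature (°C) ≈ 3.5; below-median months: Apr, May. Among those, May has the highest rainfall (mm) (≈ 120).

May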